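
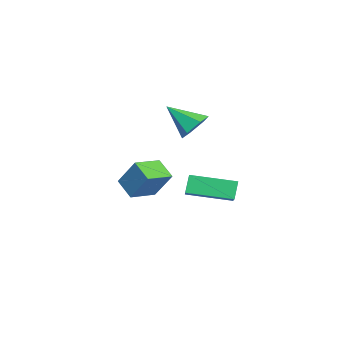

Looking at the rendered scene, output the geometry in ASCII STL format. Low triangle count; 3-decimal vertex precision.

solid 
facet normal 0.217 0.750 -0.625
outer loop
vertex -0.794 1.219 2.471
vertex -1.624 1.529 2.554
vertex -0.987 1.808 3.11
endloop
endfacet
facet normal 0.791 -0.312 0.526
outer loop
vertex -0.794 1.219 2.471
vertex -0.987 1.808 3.11
vertex -2.016 0.171 3.686
endloop
endfacet
facet normal 0.217 0.750 -0.625
outer loop
vertex -0.987 1.808 3.11
vertex -1.624 1.529 2.554
vertex -1.817 2.117 3.193
endloop
endfacet
facet normal 0.179 0.224 0.958
outer loop
vertex -0.987 1.808 3.11
vertex -1.817 2.117 3.193
vertex -2.016 0.171 3.686
endloop
endfacet
facet normal 0.216 0.750 -0.625
outer loop
vertex -1.817 2.117 3.193
vertex -1.624 1.529 2.554
vertex -2.454 1.838 2.638
endloop
endfacet
facet normal -0.696 0.242 0.676
outer loop
vertex -1.817 2.117 3.193
vertex -2.454 1.838 2.638
vertex -2.016 0.171 3.686
endloop
endfacet
facet normal 0.216 0.750 -0.625
outer loop
vertex -2.454 1.838 2.638
vertex -1.624 1.529 2.554
vertex -2.261 1.25 1.999
endloop
endfacet
facet normal -0.961 -0.275 -0.037
outer loop
vertex -2.454 1.838 2.638
vertex -2.261 1.25 1.999
vertex -2.016 0.171 3.686
endloop
endfacet
facet normal 0.217 0.750 -0.625
outer loop
vertex -2.261 1.25 1.999
vertex -1.624 1.529 2.554
vertex -1.431 0.94 1.915
endloop
endfacet
facet normal -0.350 -0.811 -0.468
outer loop
vertex -2.261 1.25 1.999
vertex -1.431 0.94 1.915
vertex -2.016 0.171 3.686
endloop
endfacet
facet normal 0.217 0.750 -0.625
outer loop
vertex -1.431 0.94 1.915
vertex -1.624 1.529 2.554
vertex -0.794 1.219 2.471
endloop
endfacet
facet normal 0.526 -0.830 -0.186
outer loop
vertex -1.431 0.94 1.915
vertex -0.794 1.219 2.471
vertex -2.016 0.171 3.686
endloop
endfacet
facet normal -0.718 0.681 -0.146
outer loop
vertex -3.573 -1.13 -1.547
vertex -3.04 -0.262 -0.124
vertex -2.784 -0.45 -2.257
endloop
endfacet
facet normal -0.304 -0.496 -0.813
outer loop
vertex -1.7 -1.478 -2.036
vertex -3.573 -1.13 -1.547
vertex -2.784 -0.45 -2.257
endloop
endfacet
facet normal -0.718 0.681 -0.146
outer loop
vertex -2.784 -0.45 -2.257
vertex -3.04 -0.262 -0.124
vertex -2.251 0.418 -0.834
endloop
endfacet
facet normal 0.626 0.539 -0.563
outer loop
vertex -2.251 0.418 -0.834
vertex -1.7 -1.478 -2.036
vertex -2.784 -0.45 -2.257
endloop
endfacet
facet normal -0.626 -0.539 0.563
outer loop
vertex -3.573 -1.13 -1.547
vertex -1.956 -1.29 0.097
vertex -3.04 -0.262 -0.124
endloop
endfacet
facet normal -0.304 -0.496 -0.813
outer loop
vertex -2.489 -2.158 -1.326
vertex -3.573 -1.13 -1.547
vertex -1.7 -1.478 -2.036
endloop
endfacet
facet normal -0.626 -0.539 0.563
outer loop
vertex -2.489 -2.158 -1.326
vertex -1.956 -1.29 0.097
vertex -3.573 -1.13 -1.547
endloop
endfacet
facet normal 0.304 0.496 0.813
outer loop
vertex -3.04 -0.262 -0.124
vertex -1.956 -1.29 0.097
vertex -2.251 0.418 -0.834
endloop
endfacet
facet normal 0.626 0.539 -0.563
outer loop
vertex -1.167 -0.61 -0.613
vertex -1.7 -1.478 -2.036
vertex -2.251 0.418 -0.834
endloop
endfacet
facet normal 0.304 0.496 0.813
outer loop
vertex -2.251 0.418 -0.834
vertex -1.956 -1.29 0.097
vertex -1.167 -0.61 -0.613
endloop
endfacet
facet normal 0.718 -0.681 0.146
outer loop
vertex -1.167 -0.61 -0.613
vertex -2.489 -2.158 -1.326
vertex -1.7 -1.478 -2.036
endloop
endfacet
facet normal 0.718 -0.681 0.146
outer loop
vertex -1.956 -1.29 0.097
vertex -2.489 -2.158 -1.326
vertex -1.167 -0.61 -0.613
endloop
endfacet
facet normal -0.900 -0.085 -0.427
outer loop
vertex 2.125 1.529 0.87
vertex 2.085 3.632 0.537
vertex 2.56 1.396 -0.02
endloop
endfacet
facet normal 0.019 -0.987 0.157
outer loop
vertex 3.955 1.528 0.643
vertex 2.125 1.529 0.87
vertex 2.56 1.396 -0.02
endloop
endfacet
facet normal -0.900 -0.085 -0.427
outer loop
vertex 2.56 1.396 -0.02
vertex 2.085 3.632 0.537
vertex 2.52 3.5 -0.353
endloop
endfacet
facet normal 0.436 -0.133 -0.890
outer loop
vertex 2.52 3.5 -0.353
vertex 3.955 1.528 0.643
vertex 2.56 1.396 -0.02
endloop
endfacet
facet normal -0.436 0.133 0.890
outer loop
vertex 2.125 1.529 0.87
vertex 3.48 3.764 1.2
vertex 2.085 3.632 0.537
endloop
endfacet
facet normal 0.019 -0.988 0.156
outer loop
vertex 3.52 1.66 1.533
vertex 2.125 1.529 0.87
vertex 3.955 1.528 0.643
endloop
endfacet
facet normal -0.436 0.133 0.890
outer loop
vertex 3.52 1.66 1.533
vertex 3.48 3.764 1.2
vertex 2.125 1.529 0.87
endloop
endfacet
facet normal -0.019 0.988 -0.156
outer loop
vertex 2.085 3.632 0.537
vertex 3.48 3.764 1.2
vertex 2.52 3.5 -0.353
endloop
endfacet
facet normal 0.436 -0.133 -0.890
outer loop
vertex 3.915 3.631 0.31
vertex 3.955 1.528 0.643
vertex 2.52 3.5 -0.353
endloop
endfacet
facet normal -0.018 0.988 -0.157
outer loop
vertex 2.52 3.5 -0.353
vertex 3.48 3.764 1.2
vertex 3.915 3.631 0.31
endloop
endfacet
facet normal 0.900 0.085 0.427
outer loop
vertex 3.915 3.631 0.31
vertex 3.52 1.66 1.533
vertex 3.955 1.528 0.643
endloop
endfacet
facet normal 0.900 0.085 0.427
outer loop
vertex 3.48 3.764 1.2
vertex 3.52 1.66 1.533
vertex 3.915 3.631 0.31
endloop
endfacet

endsolid


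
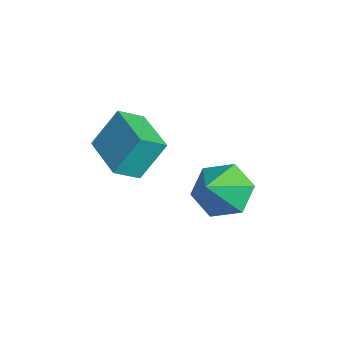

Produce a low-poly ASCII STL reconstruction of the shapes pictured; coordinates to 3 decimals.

solid 
facet normal -0.569 0.475 -0.671
outer loop
vertex -2.604 0.406 -3.76
vertex -3.09 0.929 -2.977
vertex -2.221 1.336 -3.426
endloop
endfacet
facet normal 0.919 -0.279 -0.277
outer loop
vertex -2.604 0.406 -3.76
vertex -2.221 1.336 -3.426
vertex -2.11 0.111 -1.823
endloop
endfacet
facet normal -0.569 0.475 -0.671
outer loop
vertex -2.221 1.336 -3.426
vertex -3.09 0.929 -2.977
vertex -2.707 1.859 -2.643
endloop
endfacet
facet normal 0.870 0.419 0.260
outer loop
vertex -2.221 1.336 -3.426
vertex -2.707 1.859 -2.643
vertex -2.11 0.111 -1.823
endloop
endfacet
facet normal -0.570 0.475 -0.670
outer loop
vertex -2.707 1.859 -2.643
vertex -3.09 0.929 -2.977
vertex -3.576 1.452 -2.193
endloop
endfacet
facet normal 0.219 0.475 0.852
outer loop
vertex -2.707 1.859 -2.643
vertex -3.576 1.452 -2.193
vertex -2.11 0.111 -1.823
endloop
endfacet
facet normal -0.570 0.475 -0.670
outer loop
vertex -3.576 1.452 -2.193
vertex -3.09 0.929 -2.977
vertex -3.959 0.521 -2.527
endloop
endfacet
facet normal -0.383 -0.168 0.908
outer loop
vertex -3.576 1.452 -2.193
vertex -3.959 0.521 -2.527
vertex -2.11 0.111 -1.823
endloop
endfacet
facet normal -0.570 0.474 -0.671
outer loop
vertex -3.959 0.521 -2.527
vertex -3.09 0.929 -2.977
vertex -3.473 -0.002 -3.31
endloop
endfacet
facet normal -0.334 -0.866 0.372
outer loop
vertex -3.959 0.521 -2.527
vertex -3.473 -0.002 -3.31
vertex -2.11 0.111 -1.823
endloop
endfacet
facet normal -0.570 0.474 -0.671
outer loop
vertex -3.473 -0.002 -3.31
vertex -3.09 0.929 -2.977
vertex -2.604 0.406 -3.76
endloop
endfacet
facet normal 0.318 -0.922 -0.222
outer loop
vertex -3.473 -0.002 -3.31
vertex -2.604 0.406 -3.76
vertex -2.11 0.111 -1.823
endloop
endfacet
facet normal -0.982 -0.182 0.052
outer loop
vertex -3.142 -3.172 0.06
vertex -3.231 -2.324 1.342
vertex -3.329 -2.325 -0.513
endloop
endfacet
facet normal 0.057 -0.551 -0.833
outer loop
vertex -1.649 -2.016 -0.602
vertex -3.142 -3.172 0.06
vertex -3.329 -2.325 -0.513
endloop
endfacet
facet normal -0.982 -0.181 0.052
outer loop
vertex -3.329 -2.325 -0.513
vertex -3.231 -2.324 1.342
vertex -3.417 -1.477 0.769
endloop
endfacet
facet normal -0.179 0.815 -0.551
outer loop
vertex -3.417 -1.477 0.769
vertex -1.649 -2.016 -0.602
vertex -3.329 -2.325 -0.513
endloop
endfacet
facet normal 0.179 -0.815 0.551
outer loop
vertex -3.142 -3.172 0.06
vertex -1.551 -2.015 1.253
vertex -3.231 -2.324 1.342
endloop
endfacet
facet normal 0.057 -0.551 -0.833
outer loop
vertex -1.463 -2.863 -0.029
vertex -3.142 -3.172 0.06
vertex -1.649 -2.016 -0.602
endloop
endfacet
facet normal 0.179 -0.815 0.551
outer loop
vertex -1.463 -2.863 -0.029
vertex -1.551 -2.015 1.253
vertex -3.142 -3.172 0.06
endloop
endfacet
facet normal -0.057 0.551 0.833
outer loop
vertex -3.231 -2.324 1.342
vertex -1.551 -2.015 1.253
vertex -3.417 -1.477 0.769
endloop
endfacet
facet normal -0.179 0.815 -0.551
outer loop
vertex -1.738 -1.168 0.68
vertex -1.649 -2.016 -0.602
vertex -3.417 -1.477 0.769
endloop
endfacet
facet normal -0.057 0.551 0.833
outer loop
vertex -3.417 -1.477 0.769
vertex -1.551 -2.015 1.253
vertex -1.738 -1.168 0.68
endloop
endfacet
facet normal 0.982 0.181 -0.051
outer loop
vertex -1.738 -1.168 0.68
vertex -1.463 -2.863 -0.029
vertex -1.649 -2.016 -0.602
endloop
endfacet
facet normal 0.982 0.181 -0.053
outer loop
vertex -1.551 -2.015 1.253
vertex -1.463 -2.863 -0.029
vertex -1.738 -1.168 0.68
endloop
endfacet

endsolid


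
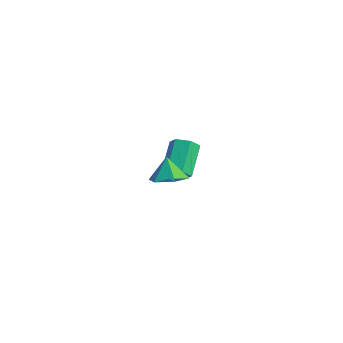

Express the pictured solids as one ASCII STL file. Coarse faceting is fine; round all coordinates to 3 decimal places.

solid 
facet normal 0.457 -0.574 -0.680
outer loop
vertex -2.024 1.401 -1.385
vertex -2.617 1.482 -1.852
vertex -2.041 1.976 -1.882
endloop
endfacet
facet normal 0.889 0.314 0.333
outer loop
vertex -2.024 1.401 -1.385
vertex -2.041 1.976 -1.882
vertex -2.929 2.538 -0.04
endloop
endfacet
facet normal 0.889 0.314 0.333
outer loop
vertex -2.929 2.538 -0.04
vertex -2.041 1.976 -1.882
vertex -2.946 3.112 -0.537
endloop
endfacet
facet normal -0.458 0.574 0.679
outer loop
vertex -2.929 2.538 -0.04
vertex -2.946 3.112 -0.537
vertex -3.523 2.618 -0.508
endloop
endfacet
facet normal 0.457 -0.574 -0.679
outer loop
vertex -2.041 1.976 -1.882
vertex -2.617 1.482 -1.852
vertex -2.634 2.056 -2.349
endloop
endfacet
facet normal 0.425 0.812 -0.400
outer loop
vertex -2.041 1.976 -1.882
vertex -2.634 2.056 -2.349
vertex -2.946 3.112 -0.537
endloop
endfacet
facet normal 0.426 0.812 -0.400
outer loop
vertex -2.946 3.112 -0.537
vertex -2.634 2.056 -2.349
vertex -3.54 3.193 -1.005
endloop
endfacet
facet normal -0.457 0.574 0.680
outer loop
vertex -2.946 3.112 -0.537
vertex -3.54 3.193 -1.005
vertex -3.523 2.618 -0.508
endloop
endfacet
facet normal 0.458 -0.574 -0.679
outer loop
vertex -2.634 2.056 -2.349
vertex -2.617 1.482 -1.852
vertex -3.211 1.562 -2.32
endloop
endfacet
facet normal -0.463 0.498 -0.733
outer loop
vertex -2.634 2.056 -2.349
vertex -3.211 1.562 -2.32
vertex -3.54 3.193 -1.005
endloop
endfacet
facet normal -0.465 0.497 -0.733
outer loop
vertex -3.54 3.193 -1.005
vertex -3.211 1.562 -2.32
vertex -4.116 2.699 -0.975
endloop
endfacet
facet normal -0.457 0.574 0.680
outer loop
vertex -3.54 3.193 -1.005
vertex -4.116 2.699 -0.975
vertex -3.523 2.618 -0.508
endloop
endfacet
facet normal 0.458 -0.574 -0.679
outer loop
vertex -3.211 1.562 -2.32
vertex -2.617 1.482 -1.852
vertex -3.194 0.988 -1.823
endloop
endfacet
facet normal -0.889 -0.314 -0.333
outer loop
vertex -3.211 1.562 -2.32
vertex -3.194 0.988 -1.823
vertex -4.116 2.699 -0.975
endloop
endfacet
facet normal -0.889 -0.314 -0.333
outer loop
vertex -4.116 2.699 -0.975
vertex -3.194 0.988 -1.823
vertex -4.099 2.124 -0.478
endloop
endfacet
facet normal -0.457 0.574 0.680
outer loop
vertex -4.116 2.699 -0.975
vertex -4.099 2.124 -0.478
vertex -3.523 2.618 -0.508
endloop
endfacet
facet normal 0.457 -0.574 -0.680
outer loop
vertex -3.194 0.988 -1.823
vertex -2.617 1.482 -1.852
vertex -2.6 0.907 -1.355
endloop
endfacet
facet normal -0.425 -0.812 0.400
outer loop
vertex -3.194 0.988 -1.823
vertex -2.6 0.907 -1.355
vertex -4.099 2.124 -0.478
endloop
endfacet
facet normal -0.425 -0.812 0.400
outer loop
vertex -4.099 2.124 -0.478
vertex -2.6 0.907 -1.355
vertex -3.506 2.044 -0.011
endloop
endfacet
facet normal -0.457 0.574 0.679
outer loop
vertex -4.099 2.124 -0.478
vertex -3.506 2.044 -0.011
vertex -3.523 2.618 -0.508
endloop
endfacet
facet normal 0.457 -0.574 -0.680
outer loop
vertex -2.6 0.907 -1.355
vertex -2.617 1.482 -1.852
vertex -2.024 1.401 -1.385
endloop
endfacet
facet normal 0.464 -0.497 0.733
outer loop
vertex -2.6 0.907 -1.355
vertex -2.024 1.401 -1.385
vertex -3.506 2.044 -0.011
endloop
endfacet
facet normal 0.463 -0.498 0.733
outer loop
vertex -3.506 2.044 -0.011
vertex -2.024 1.401 -1.385
vertex -2.929 2.538 -0.04
endloop
endfacet
facet normal -0.458 0.574 0.679
outer loop
vertex -3.506 2.044 -0.011
vertex -2.929 2.538 -0.04
vertex -3.523 2.618 -0.508
endloop
endfacet
facet normal 0.310 -0.107 -0.945
outer loop
vertex 3.608 -2.967 2.056
vertex 2.782 -2.696 1.754
vertex 3.445 -2.075 1.901
endloop
endfacet
facet normal 0.618 0.243 0.747
outer loop
vertex 3.608 -2.967 2.056
vertex 3.445 -2.075 1.901
vertex 2.398 -2.564 2.926
endloop
endfacet
facet normal 0.309 -0.107 -0.945
outer loop
vertex 3.445 -2.075 1.901
vertex 2.782 -2.696 1.754
vertex 2.619 -1.804 1.6
endloop
endfacet
facet normal 0.096 0.857 0.507
outer loop
vertex 3.445 -2.075 1.901
vertex 2.619 -1.804 1.6
vertex 2.398 -2.564 2.926
endloop
endfacet
facet normal 0.309 -0.107 -0.945
outer loop
vertex 2.619 -1.804 1.6
vertex 2.782 -2.696 1.754
vertex 1.956 -2.425 1.453
endloop
endfacet
facet normal -0.689 0.672 0.270
outer loop
vertex 2.619 -1.804 1.6
vertex 1.956 -2.425 1.453
vertex 2.398 -2.564 2.926
endloop
endfacet
facet normal 0.309 -0.106 -0.945
outer loop
vertex 1.956 -2.425 1.453
vertex 2.782 -2.696 1.754
vertex 2.12 -3.317 1.607
endloop
endfacet
facet normal -0.953 -0.128 0.274
outer loop
vertex 1.956 -2.425 1.453
vertex 2.12 -3.317 1.607
vertex 2.398 -2.564 2.926
endloop
endfacet
facet normal 0.310 -0.107 -0.944
outer loop
vertex 2.12 -3.317 1.607
vertex 2.782 -2.696 1.754
vertex 2.945 -3.588 1.909
endloop
endfacet
facet normal -0.432 -0.741 0.514
outer loop
vertex 2.12 -3.317 1.607
vertex 2.945 -3.588 1.909
vertex 2.398 -2.564 2.926
endloop
endfacet
facet normal 0.310 -0.107 -0.945
outer loop
vertex 2.945 -3.588 1.909
vertex 2.782 -2.696 1.754
vertex 3.608 -2.967 2.056
endloop
endfacet
facet normal 0.355 -0.557 0.751
outer loop
vertex 2.945 -3.588 1.909
vertex 3.608 -2.967 2.056
vertex 2.398 -2.564 2.926
endloop
endfacet

endsolid


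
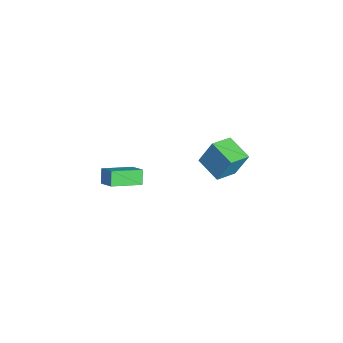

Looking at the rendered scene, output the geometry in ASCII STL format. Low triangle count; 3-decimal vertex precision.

solid 
facet normal -0.793 -0.290 -0.536
outer loop
vertex 2.202 -4.319 2.156
vertex 1.933 -2.572 1.61
vertex 2.764 -4.467 1.405
endloop
endfacet
facet normal 0.145 -0.944 0.295
outer loop
vertex 3.747 -4.108 2.07
vertex 2.202 -4.319 2.156
vertex 2.764 -4.467 1.405
endloop
endfacet
facet normal -0.793 -0.290 -0.536
outer loop
vertex 2.764 -4.467 1.405
vertex 1.933 -2.572 1.61
vertex 2.495 -2.72 0.859
endloop
endfacet
facet normal 0.592 -0.156 -0.791
outer loop
vertex 2.495 -2.72 0.859
vertex 3.747 -4.108 2.07
vertex 2.764 -4.467 1.405
endloop
endfacet
facet normal -0.592 0.156 0.791
outer loop
vertex 2.202 -4.319 2.156
vertex 2.916 -2.213 2.275
vertex 1.933 -2.572 1.61
endloop
endfacet
facet normal 0.145 -0.944 0.295
outer loop
vertex 3.185 -3.96 2.821
vertex 2.202 -4.319 2.156
vertex 3.747 -4.108 2.07
endloop
endfacet
facet normal -0.592 0.156 0.791
outer loop
vertex 3.185 -3.96 2.821
vertex 2.916 -2.213 2.275
vertex 2.202 -4.319 2.156
endloop
endfacet
facet normal -0.145 0.944 -0.295
outer loop
vertex 1.933 -2.572 1.61
vertex 2.916 -2.213 2.275
vertex 2.495 -2.72 0.859
endloop
endfacet
facet normal 0.592 -0.156 -0.791
outer loop
vertex 3.478 -2.361 1.524
vertex 3.747 -4.108 2.07
vertex 2.495 -2.72 0.859
endloop
endfacet
facet normal -0.145 0.944 -0.295
outer loop
vertex 2.495 -2.72 0.859
vertex 2.916 -2.213 2.275
vertex 3.478 -2.361 1.524
endloop
endfacet
facet normal 0.793 0.290 0.536
outer loop
vertex 3.478 -2.361 1.524
vertex 3.185 -3.96 2.821
vertex 3.747 -4.108 2.07
endloop
endfacet
facet normal 0.793 0.290 0.536
outer loop
vertex 2.916 -2.213 2.275
vertex 3.185 -3.96 2.821
vertex 3.478 -2.361 1.524
endloop
endfacet
facet normal -0.859 -0.419 0.294
outer loop
vertex -1.898 2.833 -1.307
vertex -2.684 4.102 -1.795
vertex -2.091 2.088 -2.934
endloop
endfacet
facet normal 0.501 -0.808 0.311
outer loop
vertex -0.596 2.818 -3.445
vertex -1.898 2.833 -1.307
vertex -2.091 2.088 -2.934
endloop
endfacet
facet normal -0.859 -0.419 0.294
outer loop
vertex -2.091 2.088 -2.934
vertex -2.684 4.102 -1.795
vertex -2.877 3.357 -3.422
endloop
endfacet
facet normal -0.107 -0.414 -0.904
outer loop
vertex -2.877 3.357 -3.422
vertex -0.596 2.818 -3.445
vertex -2.091 2.088 -2.934
endloop
endfacet
facet normal 0.107 0.414 0.904
outer loop
vertex -1.898 2.833 -1.307
vertex -1.189 4.832 -2.306
vertex -2.684 4.102 -1.795
endloop
endfacet
facet normal 0.501 -0.808 0.311
outer loop
vertex -0.403 3.563 -1.818
vertex -1.898 2.833 -1.307
vertex -0.596 2.818 -3.445
endloop
endfacet
facet normal 0.107 0.414 0.904
outer loop
vertex -0.403 3.563 -1.818
vertex -1.189 4.832 -2.306
vertex -1.898 2.833 -1.307
endloop
endfacet
facet normal -0.501 0.808 -0.311
outer loop
vertex -2.684 4.102 -1.795
vertex -1.189 4.832 -2.306
vertex -2.877 3.357 -3.422
endloop
endfacet
facet normal -0.107 -0.414 -0.904
outer loop
vertex -1.382 4.087 -3.933
vertex -0.596 2.818 -3.445
vertex -2.877 3.357 -3.422
endloop
endfacet
facet normal -0.501 0.808 -0.311
outer loop
vertex -2.877 3.357 -3.422
vertex -1.189 4.832 -2.306
vertex -1.382 4.087 -3.933
endloop
endfacet
facet normal 0.859 0.419 -0.294
outer loop
vertex -1.382 4.087 -3.933
vertex -0.403 3.563 -1.818
vertex -0.596 2.818 -3.445
endloop
endfacet
facet normal 0.859 0.419 -0.294
outer loop
vertex -1.189 4.832 -2.306
vertex -0.403 3.563 -1.818
vertex -1.382 4.087 -3.933
endloop
endfacet

endsolid


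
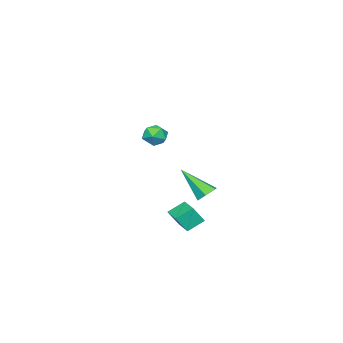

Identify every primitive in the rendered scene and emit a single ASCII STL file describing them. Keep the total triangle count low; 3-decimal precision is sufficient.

solid 
facet normal -0.947 -0.115 0.301
outer loop
vertex 2.878 2.708 3.974
vertex 2.869 2.04 3.691
vertex 3.076 2.14 4.38
endloop
endfacet
facet normal -0.592 0.321 0.739
outer loop
vertex 2.878 2.708 3.974
vertex 3.076 2.14 4.38
vertex 3.453 2.759 4.413
endloop
endfacet
facet normal -0.347 0.868 0.354
outer loop
vertex 2.878 2.708 3.974
vertex 3.453 2.759 4.413
vertex 3.48 3.042 3.745
endloop
endfacet
facet normal -0.550 0.770 -0.323
outer loop
vertex 2.878 2.708 3.974
vertex 3.48 3.042 3.745
vertex 3.119 2.597 3.299
endloop
endfacet
facet normal -0.920 0.163 -0.355
outer loop
vertex 2.878 2.708 3.974
vertex 3.119 2.597 3.299
vertex 2.869 2.04 3.691
endloop
endfacet
facet normal -0.030 -0.035 0.999
outer loop
vertex 3.453 2.759 4.413
vertex 3.076 2.14 4.38
vertex 3.801 2.123 4.401
endloop
endfacet
facet normal -0.604 -0.742 0.289
outer loop
vertex 3.076 2.14 4.38
vertex 2.869 2.04 3.691
vertex 3.44 1.678 3.955
endloop
endfacet
facet normal -0.562 -0.293 -0.774
outer loop
vertex 2.869 2.04 3.691
vertex 3.119 2.597 3.299
vertex 3.467 1.961 3.287
endloop
endfacet
facet normal 0.037 0.692 -0.721
outer loop
vertex 3.119 2.597 3.299
vertex 3.48 3.042 3.745
vertex 3.844 2.58 3.32
endloop
endfacet
facet normal 0.366 0.851 0.376
outer loop
vertex 3.48 3.042 3.745
vertex 3.453 2.759 4.413
vertex 4.051 2.68 4.009
endloop
endfacet
facet normal 0.550 -0.770 0.323
outer loop
vertex 4.042 2.012 3.726
vertex 3.801 2.123 4.401
vertex 3.44 1.678 3.955
endloop
endfacet
facet normal 0.347 -0.868 -0.354
outer loop
vertex 4.042 2.012 3.726
vertex 3.44 1.678 3.955
vertex 3.467 1.961 3.287
endloop
endfacet
facet normal 0.592 -0.321 -0.739
outer loop
vertex 4.042 2.012 3.726
vertex 3.467 1.961 3.287
vertex 3.844 2.58 3.32
endloop
endfacet
facet normal 0.947 0.115 -0.301
outer loop
vertex 4.042 2.012 3.726
vertex 3.844 2.58 3.32
vertex 4.051 2.68 4.009
endloop
endfacet
facet normal 0.920 -0.163 0.355
outer loop
vertex 4.042 2.012 3.726
vertex 4.051 2.68 4.009
vertex 3.801 2.123 4.401
endloop
endfacet
facet normal -0.037 -0.692 0.721
outer loop
vertex 3.44 1.678 3.955
vertex 3.801 2.123 4.401
vertex 3.076 2.14 4.38
endloop
endfacet
facet normal -0.366 -0.851 -0.376
outer loop
vertex 3.467 1.961 3.287
vertex 3.44 1.678 3.955
vertex 2.869 2.04 3.691
endloop
endfacet
facet normal 0.030 0.035 -0.999
outer loop
vertex 3.844 2.58 3.32
vertex 3.467 1.961 3.287
vertex 3.119 2.597 3.299
endloop
endfacet
facet normal 0.604 0.742 -0.289
outer loop
vertex 4.051 2.68 4.009
vertex 3.844 2.58 3.32
vertex 3.48 3.042 3.745
endloop
endfacet
facet normal 0.562 0.293 0.774
outer loop
vertex 3.801 2.123 4.401
vertex 4.051 2.68 4.009
vertex 3.453 2.759 4.413
endloop
endfacet
facet normal -0.148 0.694 -0.705
outer loop
vertex -3.273 -0.145 -3.563
vertex -3.903 0.012 -3.276
vertex -3.319 0.355 -3.061
endloop
endfacet
facet normal 0.990 -0.042 0.133
outer loop
vertex -3.273 -0.145 -3.563
vertex -3.319 0.355 -3.061
vertex -3.577 -1.512 -1.724
endloop
endfacet
facet normal -0.147 0.693 -0.706
outer loop
vertex -3.319 0.355 -3.061
vertex -3.903 0.012 -3.276
vertex -3.949 0.513 -2.775
endloop
endfacet
facet normal 0.460 0.474 0.751
outer loop
vertex -3.319 0.355 -3.061
vertex -3.949 0.513 -2.775
vertex -3.577 -1.512 -1.724
endloop
endfacet
facet normal -0.148 0.692 -0.706
outer loop
vertex -3.949 0.513 -2.775
vertex -3.903 0.012 -3.276
vertex -4.533 0.17 -2.989
endloop
endfacet
facet normal -0.489 0.329 0.808
outer loop
vertex -3.949 0.513 -2.775
vertex -4.533 0.17 -2.989
vertex -3.577 -1.512 -1.724
endloop
endfacet
facet normal -0.147 0.694 -0.705
outer loop
vertex -4.533 0.17 -2.989
vertex -3.903 0.012 -3.276
vertex -4.486 -0.33 -3.491
endloop
endfacet
facet normal -0.910 -0.333 0.246
outer loop
vertex -4.533 0.17 -2.989
vertex -4.486 -0.33 -3.491
vertex -3.577 -1.512 -1.724
endloop
endfacet
facet normal -0.146 0.693 -0.706
outer loop
vertex -4.486 -0.33 -3.491
vertex -3.903 0.012 -3.276
vertex -3.856 -0.488 -3.777
endloop
endfacet
facet normal -0.381 -0.847 -0.371
outer loop
vertex -4.486 -0.33 -3.491
vertex -3.856 -0.488 -3.777
vertex -3.577 -1.512 -1.724
endloop
endfacet
facet normal -0.149 0.693 -0.705
outer loop
vertex -3.856 -0.488 -3.777
vertex -3.903 0.012 -3.276
vertex -3.273 -0.145 -3.563
endloop
endfacet
facet normal 0.570 -0.702 -0.427
outer loop
vertex -3.856 -0.488 -3.777
vertex -3.273 -0.145 -3.563
vertex -3.577 -1.512 -1.724
endloop
endfacet
facet normal -0.563 -0.822 -0.082
outer loop
vertex -0.985 0.744 -2.633
vertex -1.433 1.144 -3.566
vertex -0.177 0.251 -3.232
endloop
endfacet
facet normal 0.404 -0.360 0.841
outer loop
vertex 0.633 1.436 -3.114
vertex -0.985 0.744 -2.633
vertex -0.177 0.251 -3.232
endloop
endfacet
facet normal -0.563 -0.822 -0.082
outer loop
vertex -0.177 0.251 -3.232
vertex -1.433 1.144 -3.566
vertex -0.626 0.651 -4.165
endloop
endfacet
facet normal 0.721 -0.440 -0.535
outer loop
vertex -0.626 0.651 -4.165
vertex 0.633 1.436 -3.114
vertex -0.177 0.251 -3.232
endloop
endfacet
facet normal -0.721 0.440 0.535
outer loop
vertex -0.985 0.744 -2.633
vertex -0.623 2.329 -3.448
vertex -1.433 1.144 -3.566
endloop
endfacet
facet normal 0.404 -0.360 0.841
outer loop
vertex -0.174 1.929 -2.515
vertex -0.985 0.744 -2.633
vertex 0.633 1.436 -3.114
endloop
endfacet
facet normal -0.721 0.440 0.536
outer loop
vertex -0.174 1.929 -2.515
vertex -0.623 2.329 -3.448
vertex -0.985 0.744 -2.633
endloop
endfacet
facet normal -0.404 0.360 -0.841
outer loop
vertex -1.433 1.144 -3.566
vertex -0.623 2.329 -3.448
vertex -0.626 0.651 -4.165
endloop
endfacet
facet normal 0.721 -0.440 -0.535
outer loop
vertex 0.185 1.836 -4.047
vertex 0.633 1.436 -3.114
vertex -0.626 0.651 -4.165
endloop
endfacet
facet normal -0.404 0.360 -0.841
outer loop
vertex -0.626 0.651 -4.165
vertex -0.623 2.329 -3.448
vertex 0.185 1.836 -4.047
endloop
endfacet
facet normal 0.563 0.822 0.082
outer loop
vertex 0.185 1.836 -4.047
vertex -0.174 1.929 -2.515
vertex 0.633 1.436 -3.114
endloop
endfacet
facet normal 0.563 0.823 0.082
outer loop
vertex -0.623 2.329 -3.448
vertex -0.174 1.929 -2.515
vertex 0.185 1.836 -4.047
endloop
endfacet

endsolid


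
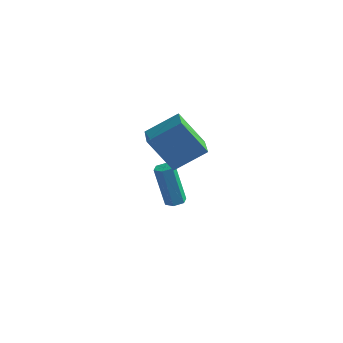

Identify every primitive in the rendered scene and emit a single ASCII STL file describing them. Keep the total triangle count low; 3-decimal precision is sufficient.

solid 
facet normal 0.249 0.030 -0.968
outer loop
vertex -3.122 -0.352 -2.197
vertex -3.438 -0.728 -2.29
vertex -3.597 -0.254 -2.316
endloop
endfacet
facet normal 0.183 0.980 0.078
outer loop
vertex -3.122 -0.352 -2.197
vertex -3.597 -0.254 -2.316
vertex -3.665 -0.417 -0.097
endloop
endfacet
facet normal 0.183 0.980 0.078
outer loop
vertex -3.665 -0.417 -0.097
vertex -3.597 -0.254 -2.316
vertex -4.14 -0.319 -0.217
endloop
endfacet
facet normal -0.250 -0.028 0.968
outer loop
vertex -3.665 -0.417 -0.097
vertex -4.14 -0.319 -0.217
vertex -3.982 -0.792 -0.19
endloop
endfacet
facet normal 0.250 0.031 -0.968
outer loop
vertex -3.597 -0.254 -2.316
vertex -3.438 -0.728 -2.29
vertex -3.914 -0.63 -2.41
endloop
endfacet
facet normal -0.732 0.660 -0.169
outer loop
vertex -3.597 -0.254 -2.316
vertex -3.914 -0.63 -2.41
vertex -4.14 -0.319 -0.217
endloop
endfacet
facet normal -0.732 0.660 -0.169
outer loop
vertex -4.14 -0.319 -0.217
vertex -3.914 -0.63 -2.41
vertex -4.457 -0.694 -0.31
endloop
endfacet
facet normal -0.250 -0.028 0.968
outer loop
vertex -4.14 -0.319 -0.217
vertex -4.457 -0.694 -0.31
vertex -3.982 -0.792 -0.19
endloop
endfacet
facet normal 0.250 0.029 -0.968
outer loop
vertex -3.914 -0.63 -2.41
vertex -3.438 -0.728 -2.29
vertex -3.755 -1.103 -2.383
endloop
endfacet
facet normal -0.914 -0.321 -0.246
outer loop
vertex -3.914 -0.63 -2.41
vertex -3.755 -1.103 -2.383
vertex -4.457 -0.694 -0.31
endloop
endfacet
facet normal -0.915 -0.321 -0.246
outer loop
vertex -4.457 -0.694 -0.31
vertex -3.755 -1.103 -2.383
vertex -4.298 -1.168 -0.283
endloop
endfacet
facet normal -0.250 -0.029 0.968
outer loop
vertex -4.457 -0.694 -0.31
vertex -4.298 -1.168 -0.283
vertex -3.982 -0.792 -0.19
endloop
endfacet
facet normal 0.250 0.028 -0.968
outer loop
vertex -3.755 -1.103 -2.383
vertex -3.438 -0.728 -2.29
vertex -3.28 -1.201 -2.263
endloop
endfacet
facet normal -0.183 -0.980 -0.078
outer loop
vertex -3.755 -1.103 -2.383
vertex -3.28 -1.201 -2.263
vertex -4.298 -1.168 -0.283
endloop
endfacet
facet normal -0.183 -0.980 -0.078
outer loop
vertex -4.298 -1.168 -0.283
vertex -3.28 -1.201 -2.263
vertex -3.823 -1.266 -0.164
endloop
endfacet
facet normal -0.249 -0.030 0.968
outer loop
vertex -4.298 -1.168 -0.283
vertex -3.823 -1.266 -0.164
vertex -3.982 -0.792 -0.19
endloop
endfacet
facet normal 0.250 0.028 -0.968
outer loop
vertex -3.28 -1.201 -2.263
vertex -3.438 -0.728 -2.29
vertex -2.963 -0.826 -2.17
endloop
endfacet
facet normal 0.732 -0.660 0.169
outer loop
vertex -3.28 -1.201 -2.263
vertex -2.963 -0.826 -2.17
vertex -3.823 -1.266 -0.164
endloop
endfacet
facet normal 0.732 -0.660 0.169
outer loop
vertex -3.823 -1.266 -0.164
vertex -2.963 -0.826 -2.17
vertex -3.506 -0.89 -0.07
endloop
endfacet
facet normal -0.250 -0.031 0.968
outer loop
vertex -3.823 -1.266 -0.164
vertex -3.506 -0.89 -0.07
vertex -3.982 -0.792 -0.19
endloop
endfacet
facet normal 0.250 0.029 -0.968
outer loop
vertex -2.963 -0.826 -2.17
vertex -3.438 -0.728 -2.29
vertex -3.122 -0.352 -2.197
endloop
endfacet
facet normal 0.915 0.321 0.246
outer loop
vertex -2.963 -0.826 -2.17
vertex -3.122 -0.352 -2.197
vertex -3.506 -0.89 -0.07
endloop
endfacet
facet normal 0.914 0.321 0.246
outer loop
vertex -3.506 -0.89 -0.07
vertex -3.122 -0.352 -2.197
vertex -3.665 -0.417 -0.097
endloop
endfacet
facet normal -0.250 -0.029 0.968
outer loop
vertex -3.506 -0.89 -0.07
vertex -3.665 -0.417 -0.097
vertex -3.982 -0.792 -0.19
endloop
endfacet
facet normal -0.629 -0.555 -0.545
outer loop
vertex -2.621 -4.526 3.783
vertex -3.476 -3.267 3.488
vertex -1.552 -4.173 2.19
endloop
endfacet
facet normal 0.552 -0.812 0.190
outer loop
vertex -0.464 -3.213 3.132
vertex -2.621 -4.526 3.783
vertex -1.552 -4.173 2.19
endloop
endfacet
facet normal -0.629 -0.555 -0.545
outer loop
vertex -1.552 -4.173 2.19
vertex -3.476 -3.267 3.488
vertex -2.407 -2.914 1.895
endloop
endfacet
facet normal 0.548 0.181 -0.817
outer loop
vertex -2.407 -2.914 1.895
vertex -0.464 -3.213 3.132
vertex -1.552 -4.173 2.19
endloop
endfacet
facet normal -0.548 -0.181 0.817
outer loop
vertex -2.621 -4.526 3.783
vertex -2.388 -2.307 4.43
vertex -3.476 -3.267 3.488
endloop
endfacet
facet normal 0.552 -0.812 0.190
outer loop
vertex -1.533 -3.566 4.725
vertex -2.621 -4.526 3.783
vertex -0.464 -3.213 3.132
endloop
endfacet
facet normal -0.548 -0.181 0.817
outer loop
vertex -1.533 -3.566 4.725
vertex -2.388 -2.307 4.43
vertex -2.621 -4.526 3.783
endloop
endfacet
facet normal -0.552 0.812 -0.190
outer loop
vertex -3.476 -3.267 3.488
vertex -2.388 -2.307 4.43
vertex -2.407 -2.914 1.895
endloop
endfacet
facet normal 0.548 0.181 -0.817
outer loop
vertex -1.319 -1.954 2.837
vertex -0.464 -3.213 3.132
vertex -2.407 -2.914 1.895
endloop
endfacet
facet normal -0.552 0.812 -0.190
outer loop
vertex -2.407 -2.914 1.895
vertex -2.388 -2.307 4.43
vertex -1.319 -1.954 2.837
endloop
endfacet
facet normal 0.629 0.555 0.545
outer loop
vertex -1.319 -1.954 2.837
vertex -1.533 -3.566 4.725
vertex -0.464 -3.213 3.132
endloop
endfacet
facet normal 0.629 0.555 0.545
outer loop
vertex -2.388 -2.307 4.43
vertex -1.533 -3.566 4.725
vertex -1.319 -1.954 2.837
endloop
endfacet

endsolid


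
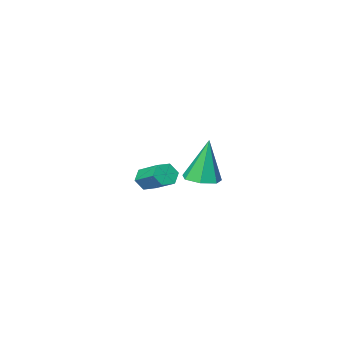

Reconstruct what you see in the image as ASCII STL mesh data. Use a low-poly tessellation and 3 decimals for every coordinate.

solid 
facet normal 0.071 -0.886 -0.459
outer loop
vertex 2.8 -3.642 -2.893
vertex 2.506 -3.399 -3.407
vertex 3.144 -3.372 -3.361
endloop
endfacet
facet normal 0.841 -0.196 0.505
outer loop
vertex 2.8 -3.642 -2.893
vertex 3.144 -3.372 -3.361
vertex 2.689 -2.224 -2.159
endloop
endfacet
facet normal 0.841 -0.195 0.504
outer loop
vertex 2.689 -2.224 -2.159
vertex 3.144 -3.372 -3.361
vertex 3.032 -1.955 -2.627
endloop
endfacet
facet normal -0.069 0.886 0.459
outer loop
vertex 2.689 -2.224 -2.159
vertex 3.032 -1.955 -2.627
vertex 2.394 -1.981 -2.673
endloop
endfacet
facet normal 0.071 -0.886 -0.459
outer loop
vertex 3.144 -3.372 -3.361
vertex 2.506 -3.399 -3.407
vertex 2.849 -3.129 -3.875
endloop
endfacet
facet normal 0.885 0.267 -0.381
outer loop
vertex 3.144 -3.372 -3.361
vertex 2.849 -3.129 -3.875
vertex 3.032 -1.955 -2.627
endloop
endfacet
facet normal 0.886 0.266 -0.381
outer loop
vertex 3.032 -1.955 -2.627
vertex 2.849 -3.129 -3.875
vertex 2.738 -1.712 -3.141
endloop
endfacet
facet normal -0.069 0.886 0.458
outer loop
vertex 3.032 -1.955 -2.627
vertex 2.738 -1.712 -3.141
vertex 2.394 -1.981 -2.673
endloop
endfacet
facet normal 0.071 -0.886 -0.459
outer loop
vertex 2.849 -3.129 -3.875
vertex 2.506 -3.399 -3.407
vertex 2.211 -3.156 -3.921
endloop
endfacet
facet normal 0.044 0.462 -0.886
outer loop
vertex 2.849 -3.129 -3.875
vertex 2.211 -3.156 -3.921
vertex 2.738 -1.712 -3.141
endloop
endfacet
facet normal 0.045 0.462 -0.886
outer loop
vertex 2.738 -1.712 -3.141
vertex 2.211 -3.156 -3.921
vertex 2.1 -1.738 -3.187
endloop
endfacet
facet normal -0.069 0.886 0.458
outer loop
vertex 2.738 -1.712 -3.141
vertex 2.1 -1.738 -3.187
vertex 2.394 -1.981 -2.673
endloop
endfacet
facet normal 0.069 -0.886 -0.459
outer loop
vertex 2.211 -3.156 -3.921
vertex 2.506 -3.399 -3.407
vertex 1.868 -3.425 -3.453
endloop
endfacet
facet normal -0.841 0.195 -0.504
outer loop
vertex 2.211 -3.156 -3.921
vertex 1.868 -3.425 -3.453
vertex 2.1 -1.738 -3.187
endloop
endfacet
facet normal -0.841 0.195 -0.505
outer loop
vertex 2.1 -1.738 -3.187
vertex 1.868 -3.425 -3.453
vertex 1.756 -2.008 -2.719
endloop
endfacet
facet normal -0.071 0.886 0.459
outer loop
vertex 2.1 -1.738 -3.187
vertex 1.756 -2.008 -2.719
vertex 2.394 -1.981 -2.673
endloop
endfacet
facet normal 0.069 -0.886 -0.458
outer loop
vertex 1.868 -3.425 -3.453
vertex 2.506 -3.399 -3.407
vertex 2.162 -3.668 -2.939
endloop
endfacet
facet normal -0.886 -0.267 0.380
outer loop
vertex 1.868 -3.425 -3.453
vertex 2.162 -3.668 -2.939
vertex 1.756 -2.008 -2.719
endloop
endfacet
facet normal -0.885 -0.267 0.382
outer loop
vertex 1.756 -2.008 -2.719
vertex 2.162 -3.668 -2.939
vertex 2.051 -2.251 -2.205
endloop
endfacet
facet normal -0.071 0.886 0.459
outer loop
vertex 1.756 -2.008 -2.719
vertex 2.051 -2.251 -2.205
vertex 2.394 -1.981 -2.673
endloop
endfacet
facet normal 0.069 -0.886 -0.458
outer loop
vertex 2.162 -3.668 -2.939
vertex 2.506 -3.399 -3.407
vertex 2.8 -3.642 -2.893
endloop
endfacet
facet normal -0.045 -0.462 0.886
outer loop
vertex 2.162 -3.668 -2.939
vertex 2.8 -3.642 -2.893
vertex 2.051 -2.251 -2.205
endloop
endfacet
facet normal -0.044 -0.462 0.886
outer loop
vertex 2.051 -2.251 -2.205
vertex 2.8 -3.642 -2.893
vertex 2.689 -2.224 -2.159
endloop
endfacet
facet normal -0.071 0.886 0.459
outer loop
vertex 2.051 -2.251 -2.205
vertex 2.689 -2.224 -2.159
vertex 2.394 -1.981 -2.673
endloop
endfacet
facet normal 0.156 -0.008 -0.988
outer loop
vertex 3.749 3.11 -1.179
vertex 3.283 2.451 -1.247
vertex 3.065 3.23 -1.288
endloop
endfacet
facet normal 0.109 0.933 0.344
outer loop
vertex 3.749 3.11 -1.179
vertex 3.065 3.23 -1.288
vertex 2.957 2.469 0.807
endloop
endfacet
facet normal 0.157 -0.008 -0.988
outer loop
vertex 3.065 3.23 -1.288
vertex 3.283 2.451 -1.247
vertex 2.545 2.764 -1.367
endloop
endfacet
facet normal -0.669 0.709 0.223
outer loop
vertex 3.065 3.23 -1.288
vertex 2.545 2.764 -1.367
vertex 2.957 2.469 0.807
endloop
endfacet
facet normal 0.157 -0.009 -0.988
outer loop
vertex 2.545 2.764 -1.367
vertex 3.283 2.451 -1.247
vertex 2.58 2.062 -1.355
endloop
endfacet
facet normal -0.983 -0.046 0.180
outer loop
vertex 2.545 2.764 -1.367
vertex 2.58 2.062 -1.355
vertex 2.957 2.469 0.807
endloop
endfacet
facet normal 0.156 -0.008 -0.988
outer loop
vertex 2.58 2.062 -1.355
vertex 3.283 2.451 -1.247
vertex 3.145 1.653 -1.262
endloop
endfacet
facet normal -0.595 -0.765 0.248
outer loop
vertex 2.58 2.062 -1.355
vertex 3.145 1.653 -1.262
vertex 2.957 2.469 0.807
endloop
endfacet
facet normal 0.156 -0.008 -0.988
outer loop
vertex 3.145 1.653 -1.262
vertex 3.283 2.451 -1.247
vertex 3.813 1.845 -1.158
endloop
endfacet
facet normal 0.202 -0.905 0.375
outer loop
vertex 3.145 1.653 -1.262
vertex 3.813 1.845 -1.158
vertex 2.957 2.469 0.807
endloop
endfacet
facet normal 0.156 -0.008 -0.988
outer loop
vertex 3.813 1.845 -1.158
vertex 3.283 2.451 -1.247
vertex 4.082 2.493 -1.121
endloop
endfacet
facet normal 0.807 -0.362 0.466
outer loop
vertex 3.813 1.845 -1.158
vertex 4.082 2.493 -1.121
vertex 2.957 2.469 0.807
endloop
endfacet
facet normal 0.156 -0.009 -0.988
outer loop
vertex 4.082 2.493 -1.121
vertex 3.283 2.451 -1.247
vertex 3.749 3.11 -1.179
endloop
endfacet
facet normal 0.766 0.456 0.453
outer loop
vertex 4.082 2.493 -1.121
vertex 3.749 3.11 -1.179
vertex 2.957 2.469 0.807
endloop
endfacet

endsolid


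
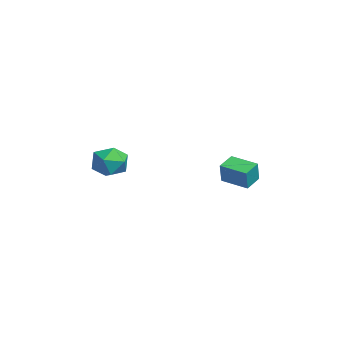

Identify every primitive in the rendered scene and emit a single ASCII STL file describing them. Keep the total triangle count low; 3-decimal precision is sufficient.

solid 
facet normal 0.316 0.948 -0.033
outer loop
vertex -0.808 -2.893 3.022
vertex -1.173 -2.741 3.882
vertex -0.28 -3.042 3.793
endloop
endfacet
facet normal 0.748 0.522 -0.411
outer loop
vertex -0.808 -2.893 3.022
vertex -0.28 -3.042 3.793
vertex -0.249 -3.654 3.073
endloop
endfacet
facet normal 0.356 0.200 -0.913
outer loop
vertex -0.808 -2.893 3.022
vertex -0.249 -3.654 3.073
vertex -1.122 -3.732 2.716
endloop
endfacet
facet normal -0.319 0.428 -0.846
outer loop
vertex -0.808 -2.893 3.022
vertex -1.122 -3.732 2.716
vertex -1.693 -3.167 3.217
endloop
endfacet
facet normal -0.342 0.890 -0.302
outer loop
vertex -0.808 -2.893 3.022
vertex -1.693 -3.167 3.217
vertex -1.173 -2.741 3.882
endloop
endfacet
facet normal 0.999 0.019 0.027
outer loop
vertex -0.249 -3.654 3.073
vertex -0.28 -3.042 3.793
vertex -0.267 -3.973 3.963
endloop
endfacet
facet normal 0.302 0.708 0.638
outer loop
vertex -0.28 -3.042 3.793
vertex -1.173 -2.741 3.882
vertex -0.838 -3.408 4.464
endloop
endfacet
facet normal -0.763 0.613 0.204
outer loop
vertex -1.173 -2.741 3.882
vertex -1.693 -3.167 3.217
vertex -1.711 -3.486 4.107
endloop
endfacet
facet normal -0.725 -0.134 -0.676
outer loop
vertex -1.693 -3.167 3.217
vertex -1.122 -3.732 2.716
vertex -1.68 -4.098 3.387
endloop
endfacet
facet normal 0.366 -0.501 -0.784
outer loop
vertex -1.122 -3.732 2.716
vertex -0.249 -3.654 3.073
vertex -0.787 -4.399 3.298
endloop
endfacet
facet normal 0.319 -0.428 0.846
outer loop
vertex -1.152 -4.247 4.158
vertex -0.267 -3.973 3.963
vertex -0.838 -3.408 4.464
endloop
endfacet
facet normal -0.356 -0.200 0.913
outer loop
vertex -1.152 -4.247 4.158
vertex -0.838 -3.408 4.464
vertex -1.711 -3.486 4.107
endloop
endfacet
facet normal -0.748 -0.522 0.411
outer loop
vertex -1.152 -4.247 4.158
vertex -1.711 -3.486 4.107
vertex -1.68 -4.098 3.387
endloop
endfacet
facet normal -0.316 -0.948 0.033
outer loop
vertex -1.152 -4.247 4.158
vertex -1.68 -4.098 3.387
vertex -0.787 -4.399 3.298
endloop
endfacet
facet normal 0.342 -0.890 0.302
outer loop
vertex -1.152 -4.247 4.158
vertex -0.787 -4.399 3.298
vertex -0.267 -3.973 3.963
endloop
endfacet
facet normal 0.725 0.134 0.676
outer loop
vertex -0.838 -3.408 4.464
vertex -0.267 -3.973 3.963
vertex -0.28 -3.042 3.793
endloop
endfacet
facet normal -0.366 0.501 0.784
outer loop
vertex -1.711 -3.486 4.107
vertex -0.838 -3.408 4.464
vertex -1.173 -2.741 3.882
endloop
endfacet
facet normal -0.999 -0.019 -0.027
outer loop
vertex -1.68 -4.098 3.387
vertex -1.711 -3.486 4.107
vertex -1.693 -3.167 3.217
endloop
endfacet
facet normal -0.302 -0.708 -0.638
outer loop
vertex -0.787 -4.399 3.298
vertex -1.68 -4.098 3.387
vertex -1.122 -3.732 2.716
endloop
endfacet
facet normal 0.763 -0.613 -0.204
outer loop
vertex -0.267 -3.973 3.963
vertex -0.787 -4.399 3.298
vertex -0.249 -3.654 3.073
endloop
endfacet
facet normal -0.702 -0.697 0.147
outer loop
vertex -0.068 1.139 3.316
vertex -0.661 1.805 3.643
vertex -0.453 1.307 2.277
endloop
endfacet
facet normal 0.624 -0.701 -0.345
outer loop
vertex 0.501 2.255 2.077
vertex -0.068 1.139 3.316
vertex -0.453 1.307 2.277
endloop
endfacet
facet normal -0.702 -0.697 0.147
outer loop
vertex -0.453 1.307 2.277
vertex -0.661 1.805 3.643
vertex -1.046 1.973 2.605
endloop
endfacet
facet normal -0.344 0.150 -0.927
outer loop
vertex -1.046 1.973 2.605
vertex 0.501 2.255 2.077
vertex -0.453 1.307 2.277
endloop
endfacet
facet normal 0.343 -0.150 0.927
outer loop
vertex -0.068 1.139 3.316
vertex 0.293 2.753 3.443
vertex -0.661 1.805 3.643
endloop
endfacet
facet normal 0.624 -0.701 -0.345
outer loop
vertex 0.886 2.087 3.115
vertex -0.068 1.139 3.316
vertex 0.501 2.255 2.077
endloop
endfacet
facet normal 0.344 -0.150 0.927
outer loop
vertex 0.886 2.087 3.115
vertex 0.293 2.753 3.443
vertex -0.068 1.139 3.316
endloop
endfacet
facet normal -0.624 0.701 0.345
outer loop
vertex -0.661 1.805 3.643
vertex 0.293 2.753 3.443
vertex -1.046 1.973 2.605
endloop
endfacet
facet normal -0.344 0.149 -0.927
outer loop
vertex -0.092 2.921 2.404
vertex 0.501 2.255 2.077
vertex -1.046 1.973 2.605
endloop
endfacet
facet normal -0.624 0.701 0.345
outer loop
vertex -1.046 1.973 2.605
vertex 0.293 2.753 3.443
vertex -0.092 2.921 2.404
endloop
endfacet
facet normal 0.702 0.697 -0.147
outer loop
vertex -0.092 2.921 2.404
vertex 0.886 2.087 3.115
vertex 0.501 2.255 2.077
endloop
endfacet
facet normal 0.702 0.697 -0.147
outer loop
vertex 0.293 2.753 3.443
vertex 0.886 2.087 3.115
vertex -0.092 2.921 2.404
endloop
endfacet

endsolid


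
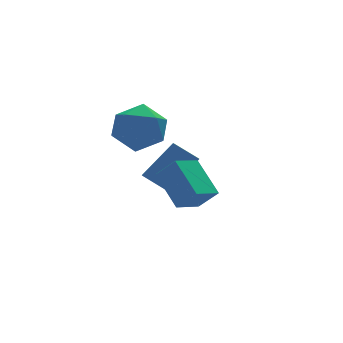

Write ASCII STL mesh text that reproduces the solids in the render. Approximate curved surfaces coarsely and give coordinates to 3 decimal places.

solid 
facet normal -0.494 0.454 -0.741
outer loop
vertex -2.205 -2.383 2.047
vertex -1.231 -1.965 1.654
vertex -2.018 -3.688 1.123
endloop
endfacet
facet normal -0.861 -0.370 0.348
outer loop
vertex -1.509 -4.155 1.886
vertex -2.205 -2.383 2.047
vertex -2.018 -3.688 1.123
endloop
endfacet
facet normal -0.494 0.454 -0.741
outer loop
vertex -2.018 -3.688 1.123
vertex -1.231 -1.965 1.654
vertex -1.044 -3.27 0.73
endloop
endfacet
facet normal 0.116 -0.811 -0.574
outer loop
vertex -1.044 -3.27 0.73
vertex -1.509 -4.155 1.886
vertex -2.018 -3.688 1.123
endloop
endfacet
facet normal -0.116 0.811 0.574
outer loop
vertex -2.205 -2.383 2.047
vertex -0.722 -2.432 2.417
vertex -1.231 -1.965 1.654
endloop
endfacet
facet normal -0.861 -0.370 0.348
outer loop
vertex -1.696 -2.85 2.81
vertex -2.205 -2.383 2.047
vertex -1.509 -4.155 1.886
endloop
endfacet
facet normal -0.116 0.811 0.574
outer loop
vertex -1.696 -2.85 2.81
vertex -0.722 -2.432 2.417
vertex -2.205 -2.383 2.047
endloop
endfacet
facet normal 0.861 0.370 -0.348
outer loop
vertex -1.231 -1.965 1.654
vertex -0.722 -2.432 2.417
vertex -1.044 -3.27 0.73
endloop
endfacet
facet normal 0.116 -0.811 -0.574
outer loop
vertex -0.535 -3.737 1.493
vertex -1.509 -4.155 1.886
vertex -1.044 -3.27 0.73
endloop
endfacet
facet normal 0.861 0.370 -0.348
outer loop
vertex -1.044 -3.27 0.73
vertex -0.722 -2.432 2.417
vertex -0.535 -3.737 1.493
endloop
endfacet
facet normal 0.494 -0.454 0.741
outer loop
vertex -0.535 -3.737 1.493
vertex -1.696 -2.85 2.81
vertex -1.509 -4.155 1.886
endloop
endfacet
facet normal 0.494 -0.454 0.741
outer loop
vertex -0.722 -2.432 2.417
vertex -1.696 -2.85 2.81
vertex -0.535 -3.737 1.493
endloop
endfacet
facet normal -0.877 0.253 0.410
outer loop
vertex -2.136 1.381 3.112
vertex -2.626 0.547 2.578
vertex -2.202 0.386 3.585
endloop
endfacet
facet normal -0.334 0.423 0.842
outer loop
vertex -2.136 1.381 3.112
vertex -2.202 0.386 3.585
vertex -1.27 0.972 3.661
endloop
endfacet
facet normal 0.099 0.866 0.489
outer loop
vertex -2.136 1.381 3.112
vertex -1.27 0.972 3.661
vertex -1.117 1.496 2.702
endloop
endfacet
facet normal -0.175 0.971 -0.161
outer loop
vertex -2.136 1.381 3.112
vertex -1.117 1.496 2.702
vertex -1.955 1.234 2.032
endloop
endfacet
facet normal -0.778 0.592 -0.211
outer loop
vertex -2.136 1.381 3.112
vertex -1.955 1.234 2.032
vertex -2.626 0.547 2.578
endloop
endfacet
facet normal 0.029 -0.174 0.984
outer loop
vertex -1.27 0.972 3.661
vertex -2.202 0.386 3.585
vertex -1.225 -0.114 3.468
endloop
endfacet
facet normal -0.847 -0.449 0.285
outer loop
vertex -2.202 0.386 3.585
vertex -2.626 0.547 2.578
vertex -2.063 -0.376 2.798
endloop
endfacet
facet normal -0.687 0.099 -0.720
outer loop
vertex -2.626 0.547 2.578
vertex -1.955 1.234 2.032
vertex -1.91 0.148 1.839
endloop
endfacet
facet normal 0.288 0.713 -0.639
outer loop
vertex -1.955 1.234 2.032
vertex -1.117 1.496 2.702
vertex -0.978 0.734 1.915
endloop
endfacet
facet normal 0.730 0.544 0.414
outer loop
vertex -1.117 1.496 2.702
vertex -1.27 0.972 3.661
vertex -0.554 0.573 2.922
endloop
endfacet
facet normal 0.175 -0.971 0.161
outer loop
vertex -1.044 -0.261 2.388
vertex -1.225 -0.114 3.468
vertex -2.063 -0.376 2.798
endloop
endfacet
facet normal -0.099 -0.866 -0.489
outer loop
vertex -1.044 -0.261 2.388
vertex -2.063 -0.376 2.798
vertex -1.91 0.148 1.839
endloop
endfacet
facet normal 0.334 -0.423 -0.842
outer loop
vertex -1.044 -0.261 2.388
vertex -1.91 0.148 1.839
vertex -0.978 0.734 1.915
endloop
endfacet
facet normal 0.877 -0.253 -0.410
outer loop
vertex -1.044 -0.261 2.388
vertex -0.978 0.734 1.915
vertex -0.554 0.573 2.922
endloop
endfacet
facet normal 0.778 -0.592 0.211
outer loop
vertex -1.044 -0.261 2.388
vertex -0.554 0.573 2.922
vertex -1.225 -0.114 3.468
endloop
endfacet
facet normal -0.288 -0.713 0.639
outer loop
vertex -2.063 -0.376 2.798
vertex -1.225 -0.114 3.468
vertex -2.202 0.386 3.585
endloop
endfacet
facet normal -0.730 -0.544 -0.414
outer loop
vertex -1.91 0.148 1.839
vertex -2.063 -0.376 2.798
vertex -2.626 0.547 2.578
endloop
endfacet
facet normal -0.029 0.174 -0.984
outer loop
vertex -0.978 0.734 1.915
vertex -1.91 0.148 1.839
vertex -1.955 1.234 2.032
endloop
endfacet
facet normal 0.847 0.449 -0.285
outer loop
vertex -0.554 0.573 2.922
vertex -0.978 0.734 1.915
vertex -1.117 1.496 2.702
endloop
endfacet
facet normal 0.687 -0.099 0.720
outer loop
vertex -1.225 -0.114 3.468
vertex -0.554 0.573 2.922
vertex -1.27 0.972 3.661
endloop
endfacet
facet normal -0.612 0.588 0.528
outer loop
vertex -0.457 0.263 1.902
vertex -0.117 1.047 1.423
vertex -1.715 0.057 0.674
endloop
endfacet
facet normal -0.346 -0.801 0.489
outer loop
vertex -1.023 -0.607 0.077
vertex -0.457 0.263 1.902
vertex -1.715 0.057 0.674
endloop
endfacet
facet normal -0.612 0.588 0.528
outer loop
vertex -1.715 0.057 0.674
vertex -0.117 1.047 1.423
vertex -1.375 0.841 0.195
endloop
endfacet
facet normal -0.710 -0.116 -0.694
outer loop
vertex -1.375 0.841 0.195
vertex -1.023 -0.607 0.077
vertex -1.715 0.057 0.674
endloop
endfacet
facet normal 0.710 0.116 0.694
outer loop
vertex -0.457 0.263 1.902
vertex 0.575 0.383 0.826
vertex -0.117 1.047 1.423
endloop
endfacet
facet normal -0.346 -0.801 0.489
outer loop
vertex 0.235 -0.401 1.305
vertex -0.457 0.263 1.902
vertex -1.023 -0.607 0.077
endloop
endfacet
facet normal 0.710 0.116 0.694
outer loop
vertex 0.235 -0.401 1.305
vertex 0.575 0.383 0.826
vertex -0.457 0.263 1.902
endloop
endfacet
facet normal 0.346 0.801 -0.489
outer loop
vertex -0.117 1.047 1.423
vertex 0.575 0.383 0.826
vertex -1.375 0.841 0.195
endloop
endfacet
facet normal -0.710 -0.116 -0.694
outer loop
vertex -0.683 0.177 -0.402
vertex -1.023 -0.607 0.077
vertex -1.375 0.841 0.195
endloop
endfacet
facet normal 0.346 0.801 -0.489
outer loop
vertex -1.375 0.841 0.195
vertex 0.575 0.383 0.826
vertex -0.683 0.177 -0.402
endloop
endfacet
facet normal 0.612 -0.588 -0.528
outer loop
vertex -0.683 0.177 -0.402
vertex 0.235 -0.401 1.305
vertex -1.023 -0.607 0.077
endloop
endfacet
facet normal 0.612 -0.588 -0.528
outer loop
vertex 0.575 0.383 0.826
vertex 0.235 -0.401 1.305
vertex -0.683 0.177 -0.402
endloop
endfacet

endsolid


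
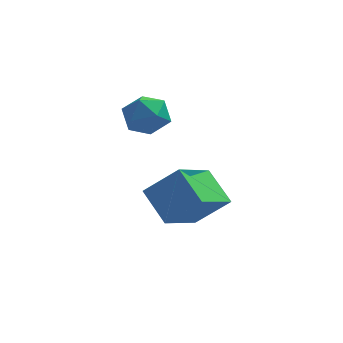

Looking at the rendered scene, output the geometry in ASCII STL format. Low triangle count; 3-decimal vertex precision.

solid 
facet normal -0.673 0.722 0.161
outer loop
vertex -3.235 -2.33 1.794
vertex -3.6 -2.779 2.283
vertex -3.05 -2.321 2.528
endloop
endfacet
facet normal -0.036 0.999 -0.003
outer loop
vertex -3.235 -2.33 1.794
vertex -3.05 -2.321 2.528
vertex -2.507 -2.303 2.001
endloop
endfacet
facet normal 0.156 0.748 -0.645
outer loop
vertex -3.235 -2.33 1.794
vertex -2.507 -2.303 2.001
vertex -2.722 -2.751 1.429
endloop
endfacet
facet normal -0.363 0.317 -0.876
outer loop
vertex -3.235 -2.33 1.794
vertex -2.722 -2.751 1.429
vertex -3.398 -3.045 1.603
endloop
endfacet
facet normal -0.876 0.301 -0.378
outer loop
vertex -3.235 -2.33 1.794
vertex -3.398 -3.045 1.603
vertex -3.6 -2.779 2.283
endloop
endfacet
facet normal 0.436 0.764 0.476
outer loop
vertex -2.507 -2.303 2.001
vertex -3.05 -2.321 2.528
vertex -2.422 -2.735 2.617
endloop
endfacet
facet normal -0.593 0.315 0.741
outer loop
vertex -3.05 -2.321 2.528
vertex -3.6 -2.779 2.283
vertex -3.098 -3.029 2.791
endloop
endfacet
facet normal -0.921 -0.367 -0.130
outer loop
vertex -3.6 -2.779 2.283
vertex -3.398 -3.045 1.603
vertex -3.313 -3.477 2.219
endloop
endfacet
facet normal -0.092 -0.341 -0.935
outer loop
vertex -3.398 -3.045 1.603
vertex -2.722 -2.751 1.429
vertex -2.77 -3.459 1.692
endloop
endfacet
facet normal 0.746 0.358 -0.561
outer loop
vertex -2.722 -2.751 1.429
vertex -2.507 -2.303 2.001
vertex -2.22 -3.001 1.937
endloop
endfacet
facet normal 0.363 -0.317 0.876
outer loop
vertex -2.585 -3.45 2.426
vertex -2.422 -2.735 2.617
vertex -3.098 -3.029 2.791
endloop
endfacet
facet normal -0.156 -0.748 0.645
outer loop
vertex -2.585 -3.45 2.426
vertex -3.098 -3.029 2.791
vertex -3.313 -3.477 2.219
endloop
endfacet
facet normal 0.036 -0.999 0.003
outer loop
vertex -2.585 -3.45 2.426
vertex -3.313 -3.477 2.219
vertex -2.77 -3.459 1.692
endloop
endfacet
facet normal 0.673 -0.722 -0.161
outer loop
vertex -2.585 -3.45 2.426
vertex -2.77 -3.459 1.692
vertex -2.22 -3.001 1.937
endloop
endfacet
facet normal 0.876 -0.301 0.378
outer loop
vertex -2.585 -3.45 2.426
vertex -2.22 -3.001 1.937
vertex -2.422 -2.735 2.617
endloop
endfacet
facet normal 0.092 0.341 0.935
outer loop
vertex -3.098 -3.029 2.791
vertex -2.422 -2.735 2.617
vertex -3.05 -2.321 2.528
endloop
endfacet
facet normal -0.746 -0.358 0.561
outer loop
vertex -3.313 -3.477 2.219
vertex -3.098 -3.029 2.791
vertex -3.6 -2.779 2.283
endloop
endfacet
facet normal -0.436 -0.764 -0.476
outer loop
vertex -2.77 -3.459 1.692
vertex -3.313 -3.477 2.219
vertex -3.398 -3.045 1.603
endloop
endfacet
facet normal 0.593 -0.315 -0.741
outer loop
vertex -2.22 -3.001 1.937
vertex -2.77 -3.459 1.692
vertex -2.722 -2.751 1.429
endloop
endfacet
facet normal 0.921 0.367 0.130
outer loop
vertex -2.422 -2.735 2.617
vertex -2.22 -3.001 1.937
vertex -2.507 -2.303 2.001
endloop
endfacet
facet normal -0.499 0.667 0.553
outer loop
vertex -1.971 -4.065 0.67
vertex -1.175 -2.732 -0.221
vertex -2.968 -4.068 -0.226
endloop
endfacet
facet normal -0.445 -0.745 0.497
outer loop
vertex -2.325 -4.928 -0.939
vertex -1.971 -4.065 0.67
vertex -2.968 -4.068 -0.226
endloop
endfacet
facet normal -0.498 0.667 0.554
outer loop
vertex -2.968 -4.068 -0.226
vertex -1.175 -2.732 -0.221
vertex -2.172 -2.734 -1.116
endloop
endfacet
facet normal -0.744 -0.002 -0.668
outer loop
vertex -2.172 -2.734 -1.116
vertex -2.325 -4.928 -0.939
vertex -2.968 -4.068 -0.226
endloop
endfacet
facet normal 0.744 0.002 0.668
outer loop
vertex -1.971 -4.065 0.67
vertex -0.532 -3.592 -0.934
vertex -1.175 -2.732 -0.221
endloop
endfacet
facet normal -0.445 -0.745 0.497
outer loop
vertex -1.328 -4.926 -0.044
vertex -1.971 -4.065 0.67
vertex -2.325 -4.928 -0.939
endloop
endfacet
facet normal 0.744 0.002 0.668
outer loop
vertex -1.328 -4.926 -0.044
vertex -0.532 -3.592 -0.934
vertex -1.971 -4.065 0.67
endloop
endfacet
facet normal 0.445 0.745 -0.497
outer loop
vertex -1.175 -2.732 -0.221
vertex -0.532 -3.592 -0.934
vertex -2.172 -2.734 -1.116
endloop
endfacet
facet normal -0.744 -0.002 -0.668
outer loop
vertex -1.529 -3.595 -1.83
vertex -2.325 -4.928 -0.939
vertex -2.172 -2.734 -1.116
endloop
endfacet
facet normal 0.445 0.745 -0.497
outer loop
vertex -2.172 -2.734 -1.116
vertex -0.532 -3.592 -0.934
vertex -1.529 -3.595 -1.83
endloop
endfacet
facet normal 0.498 -0.667 -0.553
outer loop
vertex -1.529 -3.595 -1.83
vertex -1.328 -4.926 -0.044
vertex -2.325 -4.928 -0.939
endloop
endfacet
facet normal 0.499 -0.667 -0.553
outer loop
vertex -0.532 -3.592 -0.934
vertex -1.328 -4.926 -0.044
vertex -1.529 -3.595 -1.83
endloop
endfacet

endsolid


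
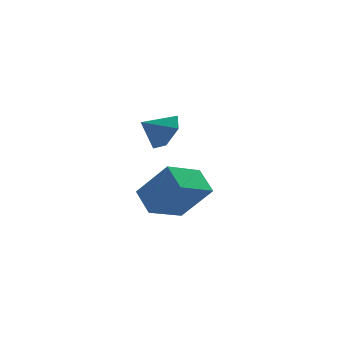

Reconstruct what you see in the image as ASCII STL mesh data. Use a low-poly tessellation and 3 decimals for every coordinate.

solid 
facet normal -0.563 0.313 -0.765
outer loop
vertex -1.894 1.237 -3.074
vertex -2.232 2.224 -2.421
vertex -0.592 2.087 -3.684
endloop
endfacet
facet normal 0.275 -0.802 -0.530
outer loop
vertex 0.472 1.496 -2.239
vertex -1.894 1.237 -3.074
vertex -0.592 2.087 -3.684
endloop
endfacet
facet normal -0.563 0.313 -0.765
outer loop
vertex -0.592 2.087 -3.684
vertex -2.232 2.224 -2.421
vertex -0.93 3.074 -3.032
endloop
endfacet
facet normal 0.779 0.509 -0.366
outer loop
vertex -0.93 3.074 -3.032
vertex 0.472 1.496 -2.239
vertex -0.592 2.087 -3.684
endloop
endfacet
facet normal -0.779 -0.509 0.366
outer loop
vertex -1.894 1.237 -3.074
vertex -1.168 1.633 -0.976
vertex -2.232 2.224 -2.421
endloop
endfacet
facet normal 0.275 -0.802 -0.530
outer loop
vertex -0.83 0.646 -1.628
vertex -1.894 1.237 -3.074
vertex 0.472 1.496 -2.239
endloop
endfacet
facet normal -0.780 -0.509 0.366
outer loop
vertex -0.83 0.646 -1.628
vertex -1.168 1.633 -0.976
vertex -1.894 1.237 -3.074
endloop
endfacet
facet normal -0.275 0.802 0.530
outer loop
vertex -2.232 2.224 -2.421
vertex -1.168 1.633 -0.976
vertex -0.93 3.074 -3.032
endloop
endfacet
facet normal 0.779 0.509 -0.366
outer loop
vertex 0.134 2.483 -1.586
vertex 0.472 1.496 -2.239
vertex -0.93 3.074 -3.032
endloop
endfacet
facet normal -0.275 0.802 0.530
outer loop
vertex -0.93 3.074 -3.032
vertex -1.168 1.633 -0.976
vertex 0.134 2.483 -1.586
endloop
endfacet
facet normal 0.563 -0.313 0.765
outer loop
vertex 0.134 2.483 -1.586
vertex -0.83 0.646 -1.628
vertex 0.472 1.496 -2.239
endloop
endfacet
facet normal 0.563 -0.313 0.765
outer loop
vertex -1.168 1.633 -0.976
vertex -0.83 0.646 -1.628
vertex 0.134 2.483 -1.586
endloop
endfacet
facet normal 0.832 0.137 -0.538
outer loop
vertex -1.079 -0.365 2.248
vertex -1.517 -0.479 1.541
vertex -1.435 0.292 1.864
endloop
endfacet
facet normal -0.184 0.420 0.889
outer loop
vertex -1.079 -0.365 2.248
vertex -1.435 0.292 1.864
vertex -2.383 -0.621 2.099
endloop
endfacet
facet normal 0.832 0.137 -0.538
outer loop
vertex -1.435 0.292 1.864
vertex -1.517 -0.479 1.541
vertex -1.873 0.178 1.157
endloop
endfacet
facet normal -0.631 0.726 0.274
outer loop
vertex -1.435 0.292 1.864
vertex -1.873 0.178 1.157
vertex -2.383 -0.621 2.099
endloop
endfacet
facet normal 0.832 0.137 -0.537
outer loop
vertex -1.873 0.178 1.157
vertex -1.517 -0.479 1.541
vertex -1.955 -0.593 0.833
endloop
endfacet
facet normal -0.924 0.227 -0.307
outer loop
vertex -1.873 0.178 1.157
vertex -1.955 -0.593 0.833
vertex -2.383 -0.621 2.099
endloop
endfacet
facet normal 0.832 0.137 -0.537
outer loop
vertex -1.955 -0.593 0.833
vertex -1.517 -0.479 1.541
vertex -1.599 -1.25 1.217
endloop
endfacet
facet normal -0.770 -0.577 -0.273
outer loop
vertex -1.955 -0.593 0.833
vertex -1.599 -1.25 1.217
vertex -2.383 -0.621 2.099
endloop
endfacet
facet normal 0.833 0.137 -0.536
outer loop
vertex -1.599 -1.25 1.217
vertex -1.517 -0.479 1.541
vertex -1.162 -1.136 1.925
endloop
endfacet
facet normal -0.323 -0.882 0.342
outer loop
vertex -1.599 -1.25 1.217
vertex -1.162 -1.136 1.925
vertex -2.383 -0.621 2.099
endloop
endfacet
facet normal 0.832 0.136 -0.537
outer loop
vertex -1.162 -1.136 1.925
vertex -1.517 -0.479 1.541
vertex -1.079 -0.365 2.248
endloop
endfacet
facet normal -0.030 -0.383 0.923
outer loop
vertex -1.162 -1.136 1.925
vertex -1.079 -0.365 2.248
vertex -2.383 -0.621 2.099
endloop
endfacet

endsolid


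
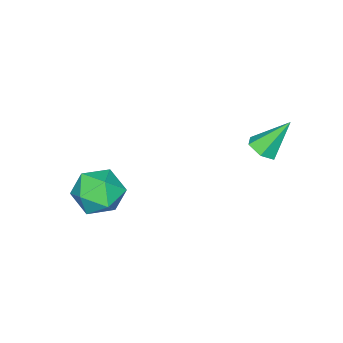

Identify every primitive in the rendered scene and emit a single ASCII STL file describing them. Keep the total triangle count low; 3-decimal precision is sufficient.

solid 
facet normal 0.424 -0.417 -0.804
outer loop
vertex -1.161 3.362 -0.979
vertex -1.785 3.013 -1.127
vertex -1.663 3.676 -1.407
endloop
endfacet
facet normal 0.421 0.893 0.161
outer loop
vertex -1.161 3.362 -0.979
vertex -1.663 3.676 -1.407
vertex -2.575 3.787 0.367
endloop
endfacet
facet normal 0.425 -0.417 -0.803
outer loop
vertex -1.663 3.676 -1.407
vertex -1.785 3.013 -1.127
vertex -2.286 3.326 -1.555
endloop
endfacet
facet normal -0.422 0.865 -0.271
outer loop
vertex -1.663 3.676 -1.407
vertex -2.286 3.326 -1.555
vertex -2.575 3.787 0.367
endloop
endfacet
facet normal 0.426 -0.416 -0.803
outer loop
vertex -2.286 3.326 -1.555
vertex -1.785 3.013 -1.127
vertex -2.408 2.663 -1.276
endloop
endfacet
facet normal -0.979 0.107 -0.173
outer loop
vertex -2.286 3.326 -1.555
vertex -2.408 2.663 -1.276
vertex -2.575 3.787 0.367
endloop
endfacet
facet normal 0.426 -0.416 -0.804
outer loop
vertex -2.408 2.663 -1.276
vertex -1.785 3.013 -1.127
vertex -1.907 2.349 -0.848
endloop
endfacet
facet normal -0.695 -0.624 0.356
outer loop
vertex -2.408 2.663 -1.276
vertex -1.907 2.349 -0.848
vertex -2.575 3.787 0.367
endloop
endfacet
facet normal 0.425 -0.416 -0.804
outer loop
vertex -1.907 2.349 -0.848
vertex -1.785 3.013 -1.127
vertex -1.283 2.699 -0.699
endloop
endfacet
facet normal 0.147 -0.598 0.788
outer loop
vertex -1.907 2.349 -0.848
vertex -1.283 2.699 -0.699
vertex -2.575 3.787 0.367
endloop
endfacet
facet normal 0.424 -0.417 -0.804
outer loop
vertex -1.283 2.699 -0.699
vertex -1.785 3.013 -1.127
vertex -1.161 3.362 -0.979
endloop
endfacet
facet normal 0.705 0.162 0.690
outer loop
vertex -1.283 2.699 -0.699
vertex -1.161 3.362 -0.979
vertex -2.575 3.787 0.367
endloop
endfacet
facet normal -0.464 0.509 0.726
outer loop
vertex 2.385 -0.548 -2.705
vertex 2.128 -1.587 -2.141
vertex 3.157 -1.003 -1.893
endloop
endfacet
facet normal 0.064 0.895 0.441
outer loop
vertex 2.385 -0.548 -2.705
vertex 3.157 -1.003 -1.893
vertex 3.574 -0.525 -2.923
endloop
endfacet
facet normal -0.066 0.964 -0.257
outer loop
vertex 2.385 -0.548 -2.705
vertex 3.574 -0.525 -2.923
vertex 2.801 -0.814 -3.808
endloop
endfacet
facet normal -0.673 0.620 -0.403
outer loop
vertex 2.385 -0.548 -2.705
vertex 2.801 -0.814 -3.808
vertex 1.908 -1.47 -3.325
endloop
endfacet
facet normal -0.919 0.338 0.204
outer loop
vertex 2.385 -0.548 -2.705
vertex 1.908 -1.47 -3.325
vertex 2.128 -1.587 -2.141
endloop
endfacet
facet normal 0.672 0.530 0.518
outer loop
vertex 3.574 -0.525 -2.923
vertex 3.157 -1.003 -1.893
vertex 4.052 -1.55 -2.495
endloop
endfacet
facet normal -0.181 -0.097 0.979
outer loop
vertex 3.157 -1.003 -1.893
vertex 2.128 -1.587 -2.141
vertex 3.159 -2.206 -2.012
endloop
endfacet
facet normal -0.918 -0.372 0.134
outer loop
vertex 2.128 -1.587 -2.141
vertex 1.908 -1.47 -3.325
vertex 2.386 -2.495 -2.897
endloop
endfacet
facet normal -0.521 0.083 -0.850
outer loop
vertex 1.908 -1.47 -3.325
vertex 2.801 -0.814 -3.808
vertex 2.803 -2.017 -3.927
endloop
endfacet
facet normal 0.462 0.641 -0.613
outer loop
vertex 2.801 -0.814 -3.808
vertex 3.574 -0.525 -2.923
vertex 3.832 -1.433 -3.679
endloop
endfacet
facet normal 0.673 -0.620 0.403
outer loop
vertex 3.575 -2.472 -3.115
vertex 4.052 -1.55 -2.495
vertex 3.159 -2.206 -2.012
endloop
endfacet
facet normal 0.066 -0.964 0.257
outer loop
vertex 3.575 -2.472 -3.115
vertex 3.159 -2.206 -2.012
vertex 2.386 -2.495 -2.897
endloop
endfacet
facet normal -0.064 -0.895 -0.441
outer loop
vertex 3.575 -2.472 -3.115
vertex 2.386 -2.495 -2.897
vertex 2.803 -2.017 -3.927
endloop
endfacet
facet normal 0.464 -0.509 -0.726
outer loop
vertex 3.575 -2.472 -3.115
vertex 2.803 -2.017 -3.927
vertex 3.832 -1.433 -3.679
endloop
endfacet
facet normal 0.919 -0.338 -0.204
outer loop
vertex 3.575 -2.472 -3.115
vertex 3.832 -1.433 -3.679
vertex 4.052 -1.55 -2.495
endloop
endfacet
facet normal 0.521 -0.083 0.850
outer loop
vertex 3.159 -2.206 -2.012
vertex 4.052 -1.55 -2.495
vertex 3.157 -1.003 -1.893
endloop
endfacet
facet normal -0.462 -0.641 0.613
outer loop
vertex 2.386 -2.495 -2.897
vertex 3.159 -2.206 -2.012
vertex 2.128 -1.587 -2.141
endloop
endfacet
facet normal -0.672 -0.530 -0.518
outer loop
vertex 2.803 -2.017 -3.927
vertex 2.386 -2.495 -2.897
vertex 1.908 -1.47 -3.325
endloop
endfacet
facet normal 0.181 0.097 -0.979
outer loop
vertex 3.832 -1.433 -3.679
vertex 2.803 -2.017 -3.927
vertex 2.801 -0.814 -3.808
endloop
endfacet
facet normal 0.918 0.372 -0.134
outer loop
vertex 4.052 -1.55 -2.495
vertex 3.832 -1.433 -3.679
vertex 3.574 -0.525 -2.923
endloop
endfacet

endsolid


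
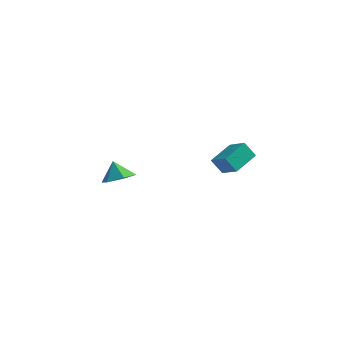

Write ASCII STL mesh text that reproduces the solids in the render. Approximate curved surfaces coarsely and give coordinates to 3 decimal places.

solid 
facet normal 0.416 -0.406 -0.814
outer loop
vertex -3.105 -0.345 -1.435
vertex -3.621 0.276 -2.008
vertex -2.724 0.535 -1.679
endloop
endfacet
facet normal 0.429 0.064 0.901
outer loop
vertex -3.105 -0.345 -1.435
vertex -2.724 0.535 -1.679
vertex -4.119 0.764 -1.032
endloop
endfacet
facet normal 0.416 -0.407 -0.813
outer loop
vertex -2.724 0.535 -1.679
vertex -3.621 0.276 -2.008
vertex -3.239 1.156 -2.253
endloop
endfacet
facet normal 0.365 0.777 0.513
outer loop
vertex -2.724 0.535 -1.679
vertex -3.239 1.156 -2.253
vertex -4.119 0.764 -1.032
endloop
endfacet
facet normal 0.416 -0.407 -0.813
outer loop
vertex -3.239 1.156 -2.253
vertex -3.621 0.276 -2.008
vertex -4.136 0.897 -2.582
endloop
endfacet
facet normal -0.305 0.949 0.085
outer loop
vertex -3.239 1.156 -2.253
vertex -4.136 0.897 -2.582
vertex -4.119 0.764 -1.032
endloop
endfacet
facet normal 0.416 -0.407 -0.813
outer loop
vertex -4.136 0.897 -2.582
vertex -3.621 0.276 -2.008
vertex -4.518 0.017 -2.337
endloop
endfacet
facet normal -0.912 0.408 0.045
outer loop
vertex -4.136 0.897 -2.582
vertex -4.518 0.017 -2.337
vertex -4.119 0.764 -1.032
endloop
endfacet
facet normal 0.416 -0.407 -0.813
outer loop
vertex -4.518 0.017 -2.337
vertex -3.621 0.276 -2.008
vertex -4.003 -0.604 -1.763
endloop
endfacet
facet normal -0.849 -0.303 0.433
outer loop
vertex -4.518 0.017 -2.337
vertex -4.003 -0.604 -1.763
vertex -4.119 0.764 -1.032
endloop
endfacet
facet normal 0.415 -0.407 -0.814
outer loop
vertex -4.003 -0.604 -1.763
vertex -3.621 0.276 -2.008
vertex -3.105 -0.345 -1.435
endloop
endfacet
facet normal -0.178 -0.475 0.862
outer loop
vertex -4.003 -0.604 -1.763
vertex -3.105 -0.345 -1.435
vertex -4.119 0.764 -1.032
endloop
endfacet
facet normal -0.675 0.468 -0.570
outer loop
vertex 2.101 -1.778 2.145
vertex 2.727 -0.393 2.54
vertex 2.734 -1.837 1.347
endloop
endfacet
facet normal -0.399 -0.882 -0.251
outer loop
vertex 3.673 -2.487 2.14
vertex 2.101 -1.778 2.145
vertex 2.734 -1.837 1.347
endloop
endfacet
facet normal -0.675 0.468 -0.570
outer loop
vertex 2.734 -1.837 1.347
vertex 2.727 -0.393 2.54
vertex 3.36 -0.452 1.742
endloop
endfacet
facet normal 0.621 -0.057 -0.782
outer loop
vertex 3.36 -0.452 1.742
vertex 3.673 -2.487 2.14
vertex 2.734 -1.837 1.347
endloop
endfacet
facet normal -0.621 0.057 0.782
outer loop
vertex 2.101 -1.778 2.145
vertex 3.666 -1.043 3.333
vertex 2.727 -0.393 2.54
endloop
endfacet
facet normal -0.399 -0.882 -0.251
outer loop
vertex 3.04 -2.428 2.938
vertex 2.101 -1.778 2.145
vertex 3.673 -2.487 2.14
endloop
endfacet
facet normal -0.621 0.057 0.782
outer loop
vertex 3.04 -2.428 2.938
vertex 3.666 -1.043 3.333
vertex 2.101 -1.778 2.145
endloop
endfacet
facet normal 0.399 0.882 0.251
outer loop
vertex 2.727 -0.393 2.54
vertex 3.666 -1.043 3.333
vertex 3.36 -0.452 1.742
endloop
endfacet
facet normal 0.621 -0.057 -0.782
outer loop
vertex 4.299 -1.102 2.535
vertex 3.673 -2.487 2.14
vertex 3.36 -0.452 1.742
endloop
endfacet
facet normal 0.399 0.882 0.251
outer loop
vertex 3.36 -0.452 1.742
vertex 3.666 -1.043 3.333
vertex 4.299 -1.102 2.535
endloop
endfacet
facet normal 0.675 -0.468 0.570
outer loop
vertex 4.299 -1.102 2.535
vertex 3.04 -2.428 2.938
vertex 3.673 -2.487 2.14
endloop
endfacet
facet normal 0.675 -0.468 0.570
outer loop
vertex 3.666 -1.043 3.333
vertex 3.04 -2.428 2.938
vertex 4.299 -1.102 2.535
endloop
endfacet

endsolid


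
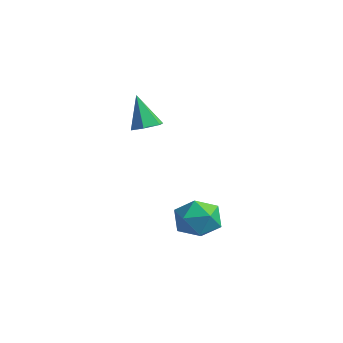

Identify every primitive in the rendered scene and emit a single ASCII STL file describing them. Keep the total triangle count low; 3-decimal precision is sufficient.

solid 
facet normal -0.864 0.496 -0.086
outer loop
vertex 3.319 1.143 -1.901
vertex 2.744 0.114 -2.052
vertex 2.89 0.559 -0.96
endloop
endfacet
facet normal -0.411 0.847 0.338
outer loop
vertex 3.319 1.143 -1.901
vertex 2.89 0.559 -0.96
vertex 3.966 1.06 -0.908
endloop
endfacet
facet normal 0.182 0.983 -0.036
outer loop
vertex 3.319 1.143 -1.901
vertex 3.966 1.06 -0.908
vertex 4.485 0.925 -1.968
endloop
endfacet
facet normal 0.094 0.715 -0.692
outer loop
vertex 3.319 1.143 -1.901
vertex 4.485 0.925 -1.968
vertex 3.73 0.34 -2.675
endloop
endfacet
facet normal -0.552 0.415 -0.723
outer loop
vertex 3.319 1.143 -1.901
vertex 3.73 0.34 -2.675
vertex 2.744 0.114 -2.052
endloop
endfacet
facet normal -0.236 0.415 0.879
outer loop
vertex 3.966 1.06 -0.908
vertex 2.89 0.559 -0.96
vertex 3.79 -0.02 -0.445
endloop
endfacet
facet normal -0.970 -0.152 0.192
outer loop
vertex 2.89 0.559 -0.96
vertex 2.744 0.114 -2.052
vertex 3.035 -0.605 -1.152
endloop
endfacet
facet normal -0.465 -0.284 -0.839
outer loop
vertex 2.744 0.114 -2.052
vertex 3.73 0.34 -2.675
vertex 3.554 -0.74 -2.212
endloop
endfacet
facet normal 0.581 0.202 -0.788
outer loop
vertex 3.73 0.34 -2.675
vertex 4.485 0.925 -1.968
vertex 4.63 -0.239 -2.16
endloop
endfacet
facet normal 0.723 0.635 0.273
outer loop
vertex 4.485 0.925 -1.968
vertex 3.966 1.06 -0.908
vertex 4.776 0.206 -1.068
endloop
endfacet
facet normal -0.094 -0.715 0.692
outer loop
vertex 4.201 -0.823 -1.219
vertex 3.79 -0.02 -0.445
vertex 3.035 -0.605 -1.152
endloop
endfacet
facet normal -0.182 -0.983 0.036
outer loop
vertex 4.201 -0.823 -1.219
vertex 3.035 -0.605 -1.152
vertex 3.554 -0.74 -2.212
endloop
endfacet
facet normal 0.411 -0.847 -0.338
outer loop
vertex 4.201 -0.823 -1.219
vertex 3.554 -0.74 -2.212
vertex 4.63 -0.239 -2.16
endloop
endfacet
facet normal 0.864 -0.496 0.086
outer loop
vertex 4.201 -0.823 -1.219
vertex 4.63 -0.239 -2.16
vertex 4.776 0.206 -1.068
endloop
endfacet
facet normal 0.552 -0.415 0.723
outer loop
vertex 4.201 -0.823 -1.219
vertex 4.776 0.206 -1.068
vertex 3.79 -0.02 -0.445
endloop
endfacet
facet normal -0.581 -0.202 0.788
outer loop
vertex 3.035 -0.605 -1.152
vertex 3.79 -0.02 -0.445
vertex 2.89 0.559 -0.96
endloop
endfacet
facet normal -0.723 -0.635 -0.273
outer loop
vertex 3.554 -0.74 -2.212
vertex 3.035 -0.605 -1.152
vertex 2.744 0.114 -2.052
endloop
endfacet
facet normal 0.236 -0.415 -0.879
outer loop
vertex 4.63 -0.239 -2.16
vertex 3.554 -0.74 -2.212
vertex 3.73 0.34 -2.675
endloop
endfacet
facet normal 0.970 0.152 -0.192
outer loop
vertex 4.776 0.206 -1.068
vertex 4.63 -0.239 -2.16
vertex 4.485 0.925 -1.968
endloop
endfacet
facet normal 0.465 0.284 0.839
outer loop
vertex 3.79 -0.02 -0.445
vertex 4.776 0.206 -1.068
vertex 3.966 1.06 -0.908
endloop
endfacet
facet normal 0.321 0.110 -0.941
outer loop
vertex 0.665 -0.024 3.166
vertex -0.013 -0.305 2.902
vertex 0.072 0.462 3.021
endloop
endfacet
facet normal 0.426 0.693 0.581
outer loop
vertex 0.665 -0.024 3.166
vertex 0.072 0.462 3.021
vertex -0.627 -0.515 4.698
endloop
endfacet
facet normal 0.322 0.110 -0.940
outer loop
vertex 0.072 0.462 3.021
vertex -0.013 -0.305 2.902
vertex -0.606 0.181 2.756
endloop
endfacet
facet normal -0.462 0.836 0.295
outer loop
vertex 0.072 0.462 3.021
vertex -0.606 0.181 2.756
vertex -0.627 -0.515 4.698
endloop
endfacet
facet normal 0.322 0.110 -0.940
outer loop
vertex -0.606 0.181 2.756
vertex -0.013 -0.305 2.902
vertex -0.691 -0.586 2.637
endloop
endfacet
facet normal -0.994 0.106 0.027
outer loop
vertex -0.606 0.181 2.756
vertex -0.691 -0.586 2.637
vertex -0.627 -0.515 4.698
endloop
endfacet
facet normal 0.322 0.110 -0.940
outer loop
vertex -0.691 -0.586 2.637
vertex -0.013 -0.305 2.902
vertex -0.098 -1.071 2.783
endloop
endfacet
facet normal -0.639 -0.768 0.046
outer loop
vertex -0.691 -0.586 2.637
vertex -0.098 -1.071 2.783
vertex -0.627 -0.515 4.698
endloop
endfacet
facet normal 0.320 0.111 -0.941
outer loop
vertex -0.098 -1.071 2.783
vertex -0.013 -0.305 2.902
vertex 0.58 -0.79 3.047
endloop
endfacet
facet normal 0.248 -0.910 0.333
outer loop
vertex -0.098 -1.071 2.783
vertex 0.58 -0.79 3.047
vertex -0.627 -0.515 4.698
endloop
endfacet
facet normal 0.320 0.111 -0.941
outer loop
vertex 0.58 -0.79 3.047
vertex -0.013 -0.305 2.902
vertex 0.665 -0.024 3.166
endloop
endfacet
facet normal 0.780 -0.180 0.600
outer loop
vertex 0.58 -0.79 3.047
vertex 0.665 -0.024 3.166
vertex -0.627 -0.515 4.698
endloop
endfacet

endsolid
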